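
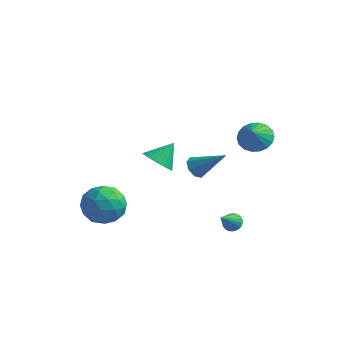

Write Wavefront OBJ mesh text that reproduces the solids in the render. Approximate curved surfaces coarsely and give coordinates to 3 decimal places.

v 2.826 -0.537 -2.119
v 3.132 -0.268 -1.78
v 2.634 -1.503 -1.181
v 2.932 -0.186 -1.737
v 2.714 -0.165 -1.759
v 2.515 -0.208 -1.844
v 2.37 -0.308 -1.976
v 2.303 -0.448 -2.133
v 2.328 -0.603 -2.288
v 2.438 -0.747 -2.414
v 2.615 -0.854 -2.488
v 2.829 -0.907 -2.499
v 3.042 -0.896 -2.444
v 3.218 -0.823 -2.333
v 3.326 -0.7 -2.185
v 3.347 -0.55 -2.026
v 3.279 -0.397 -1.883
v -4.259 -0.57 -2.169
v -3.06 -0.485 -2.041
v -4.08 -2.475 -2.579
v -2.881 -2.39 -2.451
v -3.601 -2.281 -1.486
v -3.712 -1.104 -1.233
v -3.428 -1.856 -3.387
v -3.539 -0.679 -3.134
v -2.546 -1.28 -2.794
v -2.653 -1.542 -1.619
v -4.487 -1.418 -3.001
v -4.594 -1.68 -1.826
v -3.675 -0.36 -2.069
v -3.465 -2.6 -2.551
v -3.888 -2.536 -1.983
v -3.183 -2.486 -1.908
v -4.058 -0.724 -1.594
v -3.353 -0.674 -1.519
v -3.671 -1.73 -1.192
v -3.787 -2.286 -3.101
v -3.082 -2.236 -3.026
v -3.957 -0.474 -2.712
v -3.252 -0.424 -2.637
v -3.469 -1.23 -3.428
v -2.668 -0.777 -2.437
v -2.563 -1.897 -2.677
v -2.885 -1.583 -3.228
v -2.95 -0.891 -3.079
v -2.731 -0.932 -1.746
v -2.626 -2.051 -1.986
v -3.049 -1.988 -1.419
v -3.114 -1.296 -1.27
v -2.429 -1.399 -2.188
v -4.514 -0.909 -2.634
v -4.409 -2.028 -2.874
v -4.026 -1.664 -3.35
v -4.091 -0.972 -3.201
v -4.577 -1.063 -1.943
v -4.472 -2.183 -2.183
v -4.19 -2.069 -1.541
v -4.255 -1.377 -1.392
v -4.711 -1.561 -2.432
v -0.984 3.426 -1.928
v -0.615 3.709 -2.423
v 0.584 3.614 -0.652
v -0.882 4.061 -2.148
v -1.208 4.04 -1.743
v -1.404 3.66 -1.447
v -1.353 3.142 -1.432
v -1.086 2.79 -1.708
v -0.76 2.811 -2.112
v -0.565 3.191 -2.409
v 2.107 3.662 1.113
v 2.615 3.073 0.605
v 2.173 3.018 1.927
v 2.902 3.318 0.775
v 3.031 3.631 1.013
v 2.977 3.95 1.271
v 2.751 4.213 1.498
v 2.397 4.366 1.648
v 1.986 4.38 1.692
v 1.598 4.252 1.622
v 1.312 4.007 1.451
v 1.183 3.694 1.213
v 1.237 3.375 0.956
v 1.463 3.112 0.729
v 1.817 2.959 0.579
v 2.228 2.945 0.534
v -0.101 -2.591 2.574
v 0.689 -2.676 2.272
v 0.341 -1.729 3.486
v 0.577 -2.424 2.088
v 0.361 -2.197 1.979
v 0.075 -2.03 1.96
v -0.238 -1.948 2.034
v -0.53 -1.964 2.191
v -0.756 -2.076 2.406
v -0.883 -2.266 2.646
v -0.891 -2.505 2.876
v -0.779 -2.757 3.059
v -0.563 -2.984 3.169
v -0.277 -3.151 3.188
v 0.036 -3.233 3.114
v 0.328 -3.217 2.957
v 0.554 -3.105 2.742
v 0.681 -2.915 2.502
f 2 1 4
f 2 4 3
f 4 1 5
f 4 5 3
f 5 1 6
f 5 6 3
f 6 1 7
f 6 7 3
f 7 1 8
f 7 8 3
f 8 1 9
f 8 9 3
f 9 1 10
f 9 10 3
f 10 1 11
f 10 11 3
f 11 1 12
f 11 12 3
f 12 1 13
f 12 13 3
f 13 1 14
f 13 14 3
f 14 1 15
f 14 15 3
f 15 1 16
f 15 16 3
f 16 1 17
f 16 17 3
f 17 1 2
f 17 2 3
f 18 55 34
f 55 29 58
f 34 58 23
f 55 58 34
f 18 34 30
f 34 23 35
f 30 35 19
f 34 35 30
f 18 30 39
f 30 19 40
f 39 40 25
f 30 40 39
f 18 39 51
f 39 25 54
f 51 54 28
f 39 54 51
f 18 51 55
f 51 28 59
f 55 59 29
f 51 59 55
f 19 35 46
f 35 23 49
f 46 49 27
f 35 49 46
f 23 58 36
f 58 29 57
f 36 57 22
f 58 57 36
f 29 59 56
f 59 28 52
f 56 52 20
f 59 52 56
f 28 54 53
f 54 25 41
f 53 41 24
f 54 41 53
f 25 40 45
f 40 19 42
f 45 42 26
f 40 42 45
f 21 47 33
f 47 27 48
f 33 48 22
f 47 48 33
f 21 33 31
f 33 22 32
f 31 32 20
f 33 32 31
f 21 31 38
f 31 20 37
f 38 37 24
f 31 37 38
f 21 38 43
f 38 24 44
f 43 44 26
f 38 44 43
f 21 43 47
f 43 26 50
f 47 50 27
f 43 50 47
f 22 48 36
f 48 27 49
f 36 49 23
f 48 49 36
f 20 32 56
f 32 22 57
f 56 57 29
f 32 57 56
f 24 37 53
f 37 20 52
f 53 52 28
f 37 52 53
f 26 44 45
f 44 24 41
f 45 41 25
f 44 41 45
f 27 50 46
f 50 26 42
f 46 42 19
f 50 42 46
f 61 60 63
f 61 63 62
f 63 60 64
f 63 64 62
f 64 60 65
f 64 65 62
f 65 60 66
f 65 66 62
f 66 60 67
f 66 67 62
f 67 60 68
f 67 68 62
f 68 60 69
f 68 69 62
f 69 60 61
f 69 61 62
f 71 70 73
f 71 73 72
f 73 70 74
f 73 74 72
f 74 70 75
f 74 75 72
f 75 70 76
f 75 76 72
f 76 70 77
f 76 77 72
f 77 70 78
f 77 78 72
f 78 70 79
f 78 79 72
f 79 70 80
f 79 80 72
f 80 70 81
f 80 81 72
f 81 70 82
f 81 82 72
f 82 70 83
f 82 83 72
f 83 70 84
f 83 84 72
f 84 70 85
f 84 85 72
f 85 70 71
f 85 71 72
f 87 86 89
f 87 89 88
f 89 86 90
f 89 90 88
f 90 86 91
f 90 91 88
f 91 86 92
f 91 92 88
f 92 86 93
f 92 93 88
f 93 86 94
f 93 94 88
f 94 86 95
f 94 95 88
f 95 86 96
f 95 96 88
f 96 86 97
f 96 97 88
f 97 86 98
f 97 98 88
f 98 86 99
f 98 99 88
f 99 86 100
f 99 100 88
f 100 86 101
f 100 101 88
f 101 86 102
f 101 102 88
f 102 86 103
f 102 103 88
f 103 86 87
f 103 87 88



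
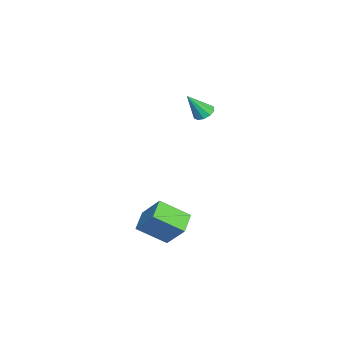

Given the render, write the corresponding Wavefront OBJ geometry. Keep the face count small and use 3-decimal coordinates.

v -1.769 2.906 -0.389
v -1.276 2.965 -0.504
v -1.431 2.234 0.709
v -1.364 3.21 -0.327
v -1.607 3.339 -0.174
v -1.912 3.302 -0.102
v -2.162 3.114 -0.14
v -2.262 2.847 -0.273
v -2.174 2.601 -0.45
v -1.931 2.472 -0.604
v -1.626 2.509 -0.675
v -1.376 2.697 -0.637
v 2.877 2.208 -4.508
v 3.016 0.99 -3.697
v 3.391 2.964 -3.462
v 3.53 1.747 -2.65
v 3.81 2.073 -4.87
v 3.949 0.856 -4.058
v 4.324 2.83 -3.823
v 4.463 1.612 -3.012
f 2 1 4
f 2 4 3
f 4 1 5
f 4 5 3
f 5 1 6
f 5 6 3
f 6 1 7
f 6 7 3
f 7 1 8
f 7 8 3
f 8 1 9
f 8 9 3
f 9 1 10
f 9 10 3
f 10 1 11
f 10 11 3
f 11 1 12
f 11 12 3
f 12 1 2
f 12 2 3
f 14 16 13
f 17 14 13
f 13 16 15
f 15 17 13
f 14 20 16
f 18 14 17
f 18 20 14
f 16 20 15
f 19 17 15
f 15 20 19
f 19 18 17
f 20 18 19



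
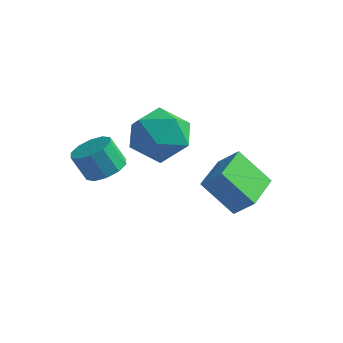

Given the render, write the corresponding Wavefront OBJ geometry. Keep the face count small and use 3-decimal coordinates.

v 0.298 -1.301 -2.78
v -0.799 -1.434 -1.665
v 0.133 0.25 -2.758
v -0.964 0.117 -1.643
v 0.984 -1.237 -2.097
v -0.113 -1.37 -0.982
v 0.819 0.314 -2.075
v -0.278 0.181 -0.96
v -3.385 0.679 -0.159
v -2.401 0.919 -0.74
v -3.619 -0.879 -1.2
v -2.635 -0.639 -1.781
v -2.587 -0.958 -0.66
v -2.443 0.005 -0.016
v -3.577 0.035 -1.924
v -3.433 0.998 -1.28
v -2.52 0.522 -1.831
v -1.909 -0.092 -1.049
v -4.111 0.132 -0.891
v -3.5 -0.482 -0.109
v -3.012 -3.388 -0.494
v -2.63 -2.85 -0.231
v -3.106 -2.955 0.676
v -3.488 -3.492 0.414
v -2.997 -2.684 -0.404
v -3.473 -2.788 0.503
v -3.369 -2.786 -0.612
v -3.846 -2.891 0.295
v -3.606 -3.118 -0.774
v -4.082 -3.223 0.133
v -3.615 -3.554 -0.83
v -4.091 -3.658 0.078
v -3.394 -3.925 -0.756
v -3.87 -4.03 0.151
v -3.027 -4.092 -0.583
v -3.503 -4.196 0.324
v -2.654 -3.989 -0.375
v -3.131 -4.094 0.532
v -2.418 -3.657 -0.213
v -2.894 -3.762 0.694
v -2.409 -3.222 -0.158
v -2.885 -3.326 0.75
f 2 4 1
f 5 2 1
f 1 4 3
f 3 5 1
f 2 8 4
f 6 2 5
f 6 8 2
f 4 8 3
f 7 5 3
f 3 8 7
f 7 6 5
f 8 6 7
f 9 20 14
f 9 14 10
f 9 10 16
f 9 16 19
f 9 19 20
f 10 14 18
f 14 20 13
f 20 19 11
f 19 16 15
f 16 10 17
f 12 18 13
f 12 13 11
f 12 11 15
f 12 15 17
f 12 17 18
f 13 18 14
f 11 13 20
f 15 11 19
f 17 15 16
f 18 17 10
f 22 21 25
f 22 25 23
f 23 25 26
f 23 26 24
f 25 21 27
f 25 27 26
f 26 27 28
f 26 28 24
f 27 21 29
f 27 29 28
f 28 29 30
f 28 30 24
f 29 21 31
f 29 31 30
f 30 31 32
f 30 32 24
f 31 21 33
f 31 33 32
f 32 33 34
f 32 34 24
f 33 21 35
f 33 35 34
f 34 35 36
f 34 36 24
f 35 21 37
f 35 37 36
f 36 37 38
f 36 38 24
f 37 21 39
f 37 39 38
f 38 39 40
f 38 40 24
f 39 21 41
f 39 41 40
f 40 41 42
f 40 42 24
f 41 21 22
f 41 22 42
f 42 22 23
f 42 23 24



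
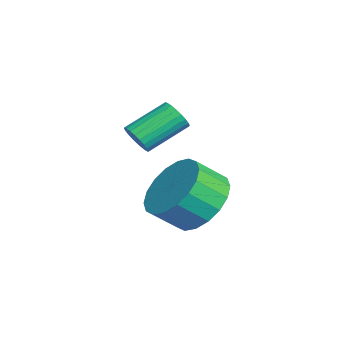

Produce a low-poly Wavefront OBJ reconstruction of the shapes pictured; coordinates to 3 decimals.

v 0.203 -1.296 -2.775
v 0.814 -1.781 -3.478
v 0.988 -2.589 -2.768
v 0.377 -2.104 -2.065
v 1.117 -1.511 -3.245
v 1.291 -2.32 -2.535
v 1.238 -1.199 -2.92
v 1.413 -2.007 -2.209
v 1.155 -0.906 -2.565
v 1.329 -1.714 -1.855
v 0.883 -0.69 -2.253
v 1.057 -1.498 -1.543
v 0.476 -0.594 -2.043
v 0.651 -1.402 -1.333
v 0.015 -0.637 -1.979
v 0.19 -1.445 -1.269
v -0.408 -0.811 -2.072
v -0.234 -1.619 -1.362
v -0.711 -1.08 -2.305
v -0.537 -1.889 -1.595
v -0.833 -1.393 -2.631
v -0.658 -2.201 -1.92
v -0.749 -1.686 -2.985
v -0.575 -2.494 -2.275
v -0.477 -1.902 -3.297
v -0.303 -2.71 -2.587
v -0.071 -1.998 -3.507
v 0.104 -2.806 -2.797
v 0.39 -1.955 -3.571
v 0.565 -2.763 -2.861
v -2.013 -2.923 -1.456
v -1.522 -2.728 -1.423
v -2.015 -1.602 -0.711
v -2.507 -1.797 -0.744
v -1.586 -2.644 -1.6
v -2.08 -1.519 -0.889
v -1.716 -2.603 -1.756
v -2.209 -1.477 -1.045
v -1.891 -2.61 -1.866
v -2.384 -1.484 -1.154
v -2.085 -2.665 -1.913
v -2.578 -1.539 -1.202
v -2.268 -2.759 -1.891
v -2.761 -1.634 -1.18
v -2.412 -2.878 -1.802
v -2.905 -1.753 -1.091
v -2.495 -3.004 -1.661
v -2.988 -1.878 -0.95
v -2.505 -3.118 -1.489
v -2.998 -1.992 -0.777
v -2.44 -3.201 -1.311
v -2.934 -2.076 -0.6
v -2.311 -3.243 -1.155
v -2.804 -2.117 -0.444
v -2.136 -3.236 -1.046
v -2.629 -2.11 -0.334
v -1.942 -3.181 -0.998
v -2.435 -2.055 -0.287
v -1.759 -3.086 -1.02
v -2.252 -1.961 -0.309
v -1.615 -2.967 -1.109
v -2.108 -1.842 -0.398
v -1.532 -2.842 -1.25
v -2.025 -1.716 -0.539
f 2 1 5
f 2 5 3
f 3 5 6
f 3 6 4
f 5 1 7
f 5 7 6
f 6 7 8
f 6 8 4
f 7 1 9
f 7 9 8
f 8 9 10
f 8 10 4
f 9 1 11
f 9 11 10
f 10 11 12
f 10 12 4
f 11 1 13
f 11 13 12
f 12 13 14
f 12 14 4
f 13 1 15
f 13 15 14
f 14 15 16
f 14 16 4
f 15 1 17
f 15 17 16
f 16 17 18
f 16 18 4
f 17 1 19
f 17 19 18
f 18 19 20
f 18 20 4
f 19 1 21
f 19 21 20
f 20 21 22
f 20 22 4
f 21 1 23
f 21 23 22
f 22 23 24
f 22 24 4
f 23 1 25
f 23 25 24
f 24 25 26
f 24 26 4
f 25 1 27
f 25 27 26
f 26 27 28
f 26 28 4
f 27 1 29
f 27 29 28
f 28 29 30
f 28 30 4
f 29 1 2
f 29 2 30
f 30 2 3
f 30 3 4
f 32 31 35
f 32 35 33
f 33 35 36
f 33 36 34
f 35 31 37
f 35 37 36
f 36 37 38
f 36 38 34
f 37 31 39
f 37 39 38
f 38 39 40
f 38 40 34
f 39 31 41
f 39 41 40
f 40 41 42
f 40 42 34
f 41 31 43
f 41 43 42
f 42 43 44
f 42 44 34
f 43 31 45
f 43 45 44
f 44 45 46
f 44 46 34
f 45 31 47
f 45 47 46
f 46 47 48
f 46 48 34
f 47 31 49
f 47 49 48
f 48 49 50
f 48 50 34
f 49 31 51
f 49 51 50
f 50 51 52
f 50 52 34
f 51 31 53
f 51 53 52
f 52 53 54
f 52 54 34
f 53 31 55
f 53 55 54
f 54 55 56
f 54 56 34
f 55 31 57
f 55 57 56
f 56 57 58
f 56 58 34
f 57 31 59
f 57 59 58
f 58 59 60
f 58 60 34
f 59 31 61
f 59 61 60
f 60 61 62
f 60 62 34
f 61 31 63
f 61 63 62
f 62 63 64
f 62 64 34
f 63 31 32
f 63 32 64
f 64 32 33
f 64 33 34



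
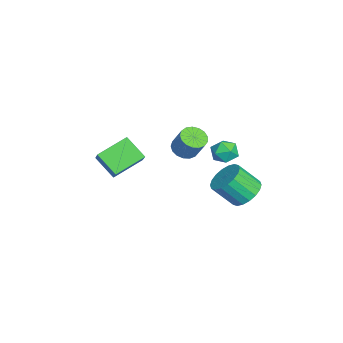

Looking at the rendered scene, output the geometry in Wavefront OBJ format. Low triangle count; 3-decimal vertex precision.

v -2.527 2.108 1.047
v -1.732 1.846 0.958
v -2.928 1.214 0.102
v -2.133 0.952 0.013
v -2.554 0.786 0.722
v -2.306 1.339 1.306
v -2.354 1.721 -0.246
v -2.106 2.274 0.338
v -1.626 1.607 0.159
v -1.749 1.029 0.757
v -2.911 2.031 0.303
v -3.034 1.453 0.901
v -3.651 -3.786 0.431
v -2.598 -3.606 1.426
v -2.875 -2.806 -0.568
v -1.822 -2.627 0.426
v -2.698 -5.293 -0.306
v -1.645 -5.114 0.688
v -1.922 -4.314 -1.306
v -0.869 -4.134 -0.311
v 2.353 2.604 0.675
v 3.102 2.124 0.24
v 3.095 1.017 1.45
v 2.347 1.496 1.885
v 3.309 2.41 0.503
v 3.302 1.303 1.713
v 3.326 2.735 0.8
v 3.32 1.628 2.01
v 3.151 3.034 1.073
v 3.145 1.927 2.283
v 2.818 3.247 1.266
v 2.812 2.14 2.476
v 2.393 3.333 1.343
v 2.386 2.226 2.553
v 1.96 3.275 1.287
v 1.953 2.168 2.497
v 1.605 3.083 1.11
v 1.598 1.976 2.32
v 1.398 2.797 0.847
v 1.391 1.69 2.057
v 1.38 2.472 0.55
v 1.374 1.365 1.76
v 1.555 2.173 0.277
v 1.549 1.066 1.487
v 1.888 1.96 0.084
v 1.882 0.853 1.294
v 2.314 1.874 0.007
v 2.307 0.767 1.217
v 2.747 1.932 0.063
v 2.74 0.825 1.273
v -1.567 -0.555 1.311
v -0.923 -0.954 1.171
v -0.35 -0.464 2.409
v -0.993 -0.065 2.549
v -0.86 -0.627 1.012
v -0.287 -0.137 2.251
v -0.959 -0.283 0.922
v -0.386 0.206 2.161
v -1.198 -0.002 0.922
v -0.624 0.487 2.16
v -1.52 0.153 1.01
v -0.947 0.642 2.249
v -1.854 0.145 1.167
v -1.28 0.635 2.406
v -2.121 -0.022 1.357
v -1.548 0.467 2.596
v -2.262 -0.312 1.536
v -1.688 0.177 2.775
v -2.243 -0.657 1.664
v -1.67 -0.168 2.903
v -2.069 -0.979 1.711
v -1.496 -0.49 2.95
v -1.78 -1.204 1.666
v -1.207 -0.714 2.905
v -1.443 -1.279 1.54
v -0.869 -0.79 2.778
v -1.133 -1.189 1.361
v -0.56 -0.7 2.6
f 1 12 6
f 1 6 2
f 1 2 8
f 1 8 11
f 1 11 12
f 2 6 10
f 6 12 5
f 12 11 3
f 11 8 7
f 8 2 9
f 4 10 5
f 4 5 3
f 4 3 7
f 4 7 9
f 4 9 10
f 5 10 6
f 3 5 12
f 7 3 11
f 9 7 8
f 10 9 2
f 14 16 13
f 17 14 13
f 13 16 15
f 15 17 13
f 14 20 16
f 18 14 17
f 18 20 14
f 16 20 15
f 19 17 15
f 15 20 19
f 19 18 17
f 20 18 19
f 22 21 25
f 22 25 23
f 23 25 26
f 23 26 24
f 25 21 27
f 25 27 26
f 26 27 28
f 26 28 24
f 27 21 29
f 27 29 28
f 28 29 30
f 28 30 24
f 29 21 31
f 29 31 30
f 30 31 32
f 30 32 24
f 31 21 33
f 31 33 32
f 32 33 34
f 32 34 24
f 33 21 35
f 33 35 34
f 34 35 36
f 34 36 24
f 35 21 37
f 35 37 36
f 36 37 38
f 36 38 24
f 37 21 39
f 37 39 38
f 38 39 40
f 38 40 24
f 39 21 41
f 39 41 40
f 40 41 42
f 40 42 24
f 41 21 43
f 41 43 42
f 42 43 44
f 42 44 24
f 43 21 45
f 43 45 44
f 44 45 46
f 44 46 24
f 45 21 47
f 45 47 46
f 46 47 48
f 46 48 24
f 47 21 49
f 47 49 48
f 48 49 50
f 48 50 24
f 49 21 22
f 49 22 50
f 50 22 23
f 50 23 24
f 52 51 55
f 52 55 53
f 53 55 56
f 53 56 54
f 55 51 57
f 55 57 56
f 56 57 58
f 56 58 54
f 57 51 59
f 57 59 58
f 58 59 60
f 58 60 54
f 59 51 61
f 59 61 60
f 60 61 62
f 60 62 54
f 61 51 63
f 61 63 62
f 62 63 64
f 62 64 54
f 63 51 65
f 63 65 64
f 64 65 66
f 64 66 54
f 65 51 67
f 65 67 66
f 66 67 68
f 66 68 54
f 67 51 69
f 67 69 68
f 68 69 70
f 68 70 54
f 69 51 71
f 69 71 70
f 70 71 72
f 70 72 54
f 71 51 73
f 71 73 72
f 72 73 74
f 72 74 54
f 73 51 75
f 73 75 74
f 74 75 76
f 74 76 54
f 75 51 77
f 75 77 76
f 76 77 78
f 76 78 54
f 77 51 52
f 77 52 78
f 78 52 53
f 78 53 54



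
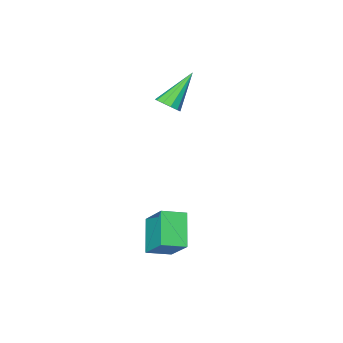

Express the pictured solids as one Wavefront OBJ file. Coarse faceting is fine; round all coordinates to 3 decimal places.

v 1.791 -0.491 -3.782
v 1.981 0.78 -2.579
v 0.798 -0.065 -4.075
v 0.988 1.206 -2.872
v 2.572 0.514 -4.968
v 2.762 1.785 -3.765
v 1.579 0.94 -5.261
v 1.769 2.211 -4.058
v -2.043 -3.98 0.12
v -1.604 -3.751 0.509
v -3.417 -4 1.68
v -1.79 -3.45 0.349
v -2.074 -3.351 0.1
v -2.345 -3.492 -0.14
v -2.501 -3.82 -0.282
v -2.482 -4.208 -0.27
v -2.295 -4.51 -0.109
v -2.012 -4.609 0.139
v -1.74 -4.467 0.38
v -1.584 -4.14 0.521
f 2 4 1
f 5 2 1
f 1 4 3
f 3 5 1
f 2 8 4
f 6 2 5
f 6 8 2
f 4 8 3
f 7 5 3
f 3 8 7
f 7 6 5
f 8 6 7
f 10 9 12
f 10 12 11
f 12 9 13
f 12 13 11
f 13 9 14
f 13 14 11
f 14 9 15
f 14 15 11
f 15 9 16
f 15 16 11
f 16 9 17
f 16 17 11
f 17 9 18
f 17 18 11
f 18 9 19
f 18 19 11
f 19 9 20
f 19 20 11
f 20 9 10
f 20 10 11



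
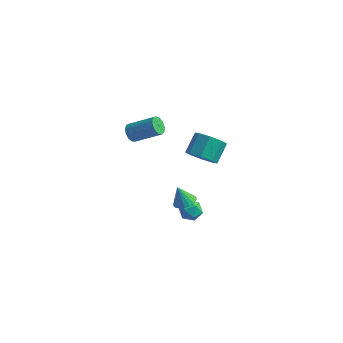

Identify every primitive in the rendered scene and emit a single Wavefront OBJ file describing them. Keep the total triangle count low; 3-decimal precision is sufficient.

v 0.308 -1.714 2.559
v 0.57 -1.607 2.099
v 1.873 -1.259 2.921
v 1.612 -1.366 3.381
v 0.443 -1.345 2.189
v 1.747 -0.997 3.011
v 0.274 -1.201 2.396
v 1.577 -0.852 3.218
v 0.115 -1.219 2.655
v 1.419 -0.871 3.477
v 0.018 -1.395 2.884
v 1.322 -1.046 3.706
v 0.013 -1.672 3.009
v 1.317 -1.323 3.831
v 0.102 -1.962 2.992
v 1.405 -1.614 3.814
v 0.256 -2.174 2.837
v 1.559 -1.826 3.659
v 0.427 -2.24 2.594
v 1.73 -1.891 3.416
v 0.56 -2.139 2.34
v 1.863 -1.79 3.162
v 0.613 -1.903 2.155
v 1.917 -1.554 2.977
v 3.436 -0.395 0.816
v 4.246 -0.28 0.625
v 4.294 0.69 1.413
v 3.484 0.575 1.604
v 3.853 0.053 0.24
v 3.901 1.022 1.028
v 3.216 0.123 0.192
v 3.264 1.092 0.98
v 2.708 -0.11 0.51
v 2.755 0.859 1.298
v 2.626 -0.51 1.007
v 2.674 0.46 1.795
v 3.019 -0.842 1.392
v 3.067 0.127 2.18
v 3.656 -0.912 1.44
v 3.704 0.057 2.228
v 4.165 -0.679 1.122
v 4.212 0.29 1.91
v 2.756 -0.783 -2.675
v 3.315 -0.673 -2.432
v 2.324 -0.777 -1.685
v 3.227 -0.435 -2.472
v 3.056 -0.256 -2.547
v 2.834 -0.169 -2.645
v 2.598 -0.188 -2.747
v 2.39 -0.31 -2.838
v 2.245 -0.514 -2.9
v 2.188 -0.764 -2.923
v 2.229 -1.018 -2.903
v 2.361 -1.231 -2.844
v 2.562 -1.367 -2.756
v 2.796 -1.402 -2.653
v 3.023 -1.33 -2.555
v 3.204 -1.163 -2.477
v 3.307 -0.931 -2.434
v 2.987 0.338 -3.629
v 3.406 -0.076 -3.932
v 2.174 -0.324 -3.848
v 2.593 -0.738 -4.151
v 2.621 -0.66 -3.494
v 3.124 -0.251 -3.358
v 2.456 -0.149 -4.422
v 2.959 0.26 -4.286
v 3.078 -0.377 -4.422
v 3.18 -0.693 -3.848
v 2.4 0.293 -3.932
v 2.502 -0.023 -3.358
f 2 1 5
f 2 5 3
f 3 5 6
f 3 6 4
f 5 1 7
f 5 7 6
f 6 7 8
f 6 8 4
f 7 1 9
f 7 9 8
f 8 9 10
f 8 10 4
f 9 1 11
f 9 11 10
f 10 11 12
f 10 12 4
f 11 1 13
f 11 13 12
f 12 13 14
f 12 14 4
f 13 1 15
f 13 15 14
f 14 15 16
f 14 16 4
f 15 1 17
f 15 17 16
f 16 17 18
f 16 18 4
f 17 1 19
f 17 19 18
f 18 19 20
f 18 20 4
f 19 1 21
f 19 21 20
f 20 21 22
f 20 22 4
f 21 1 23
f 21 23 22
f 22 23 24
f 22 24 4
f 23 1 2
f 23 2 24
f 24 2 3
f 24 3 4
f 26 25 29
f 26 29 27
f 27 29 30
f 27 30 28
f 29 25 31
f 29 31 30
f 30 31 32
f 30 32 28
f 31 25 33
f 31 33 32
f 32 33 34
f 32 34 28
f 33 25 35
f 33 35 34
f 34 35 36
f 34 36 28
f 35 25 37
f 35 37 36
f 36 37 38
f 36 38 28
f 37 25 39
f 37 39 38
f 38 39 40
f 38 40 28
f 39 25 41
f 39 41 40
f 40 41 42
f 40 42 28
f 41 25 26
f 41 26 42
f 42 26 27
f 42 27 28
f 44 43 46
f 44 46 45
f 46 43 47
f 46 47 45
f 47 43 48
f 47 48 45
f 48 43 49
f 48 49 45
f 49 43 50
f 49 50 45
f 50 43 51
f 50 51 45
f 51 43 52
f 51 52 45
f 52 43 53
f 52 53 45
f 53 43 54
f 53 54 45
f 54 43 55
f 54 55 45
f 55 43 56
f 55 56 45
f 56 43 57
f 56 57 45
f 57 43 58
f 57 58 45
f 58 43 59
f 58 59 45
f 59 43 44
f 59 44 45
f 60 71 65
f 60 65 61
f 60 61 67
f 60 67 70
f 60 70 71
f 61 65 69
f 65 71 64
f 71 70 62
f 70 67 66
f 67 61 68
f 63 69 64
f 63 64 62
f 63 62 66
f 63 66 68
f 63 68 69
f 64 69 65
f 62 64 71
f 66 62 70
f 68 66 67
f 69 68 61



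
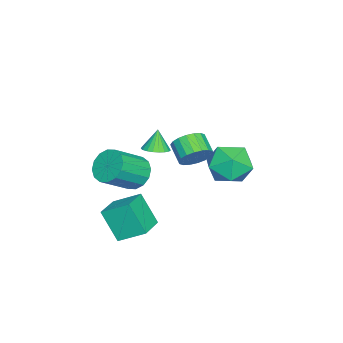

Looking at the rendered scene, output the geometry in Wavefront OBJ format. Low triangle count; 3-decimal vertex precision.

v 0.012 -3.707 -2.112
v -0.054 -2.417 -1.369
v 0.341 -2.821 -3.62
v 0.275 -1.532 -2.877
v 1.465 -3.788 -1.843
v 1.399 -2.499 -1.1
v 1.794 -2.903 -3.351
v 1.728 -1.613 -2.608
v 0.611 -1.502 2.176
v 1.193 -1.709 2.377
v 0.249 -1.518 3.204
v 1.221 -1.44 2.391
v 1.143 -1.183 2.368
v 0.974 -0.98 2.312
v 0.741 -0.867 2.232
v 0.486 -0.865 2.142
v 0.253 -0.972 2.059
v 0.081 -1.171 1.995
v 0.001 -1.427 1.963
v 0.027 -1.696 1.967
v 0.153 -1.931 2.008
v 0.359 -2.093 2.078
v 0.608 -2.152 2.164
v 0.857 -2.098 2.253
v 1.064 -1.942 2.328
v 0.819 -2.375 0.596
v 1.275 -1.6 0.735
v 2.437 -2.47 1.783
v 1.981 -3.245 1.644
v 0.954 -1.615 1.079
v 2.115 -2.486 2.126
v 0.596 -1.834 1.293
v 1.757 -2.704 2.341
v 0.298 -2.198 1.321
v 1.459 -3.068 2.369
v 0.14 -2.609 1.154
v 1.301 -3.48 2.202
v 0.164 -2.958 0.838
v 1.325 -3.828 1.886
v 0.363 -3.15 0.457
v 1.525 -4.02 1.505
v 0.685 -3.134 0.114
v 1.846 -4.005 1.161
v 1.043 -2.916 -0.101
v 2.204 -3.786 0.947
v 1.341 -2.552 -0.129
v 2.502 -3.422 0.919
v 1.499 -2.14 0.038
v 2.66 -3.011 1.086
v 1.475 -1.792 0.354
v 2.636 -2.662 1.402
v 1.261 0.506 2.44
v 1.73 0.556 3.086
v 1.049 -0.016 3.626
v 0.579 -0.066 2.98
v 1.519 0.84 3.119
v 0.838 0.269 3.659
v 1.256 1.058 3.019
v 0.575 0.487 3.559
v 0.994 1.167 2.803
v 0.313 0.596 3.343
v 0.785 1.144 2.516
v 0.104 0.573 3.056
v 0.67 0.996 2.214
v -0.011 0.425 2.754
v 0.672 0.75 1.956
v -0.009 0.179 2.496
v 0.791 0.456 1.794
v 0.11 -0.116 2.334
v 1.002 0.171 1.761
v 0.321 -0.4 2.301
v 1.265 -0.047 1.861
v 0.584 -0.618 2.401
v 1.527 -0.156 2.077
v 0.846 -0.727 2.617
v 1.736 -0.133 2.364
v 1.055 -0.704 2.904
v 1.851 0.015 2.666
v 1.17 -0.556 3.206
v 1.849 0.261 2.924
v 1.168 -0.31 3.464
v -4.176 1.231 -0.225
v -3.479 1.825 -1.078
v -3.941 -0.505 -1.242
v -3.244 0.089 -2.095
v -2.805 -0.079 -0.935
v -2.95 0.993 -0.307
v -4.47 0.327 -2.013
v -4.615 1.399 -1.385
v -3.661 1.266 -2.183
v -2.632 1.015 -1.517
v -4.788 0.305 -0.803
v -3.759 0.054 -0.137
f 2 4 1
f 5 2 1
f 1 4 3
f 3 5 1
f 2 8 4
f 6 2 5
f 6 8 2
f 4 8 3
f 7 5 3
f 3 8 7
f 7 6 5
f 8 6 7
f 10 9 12
f 10 12 11
f 12 9 13
f 12 13 11
f 13 9 14
f 13 14 11
f 14 9 15
f 14 15 11
f 15 9 16
f 15 16 11
f 16 9 17
f 16 17 11
f 17 9 18
f 17 18 11
f 18 9 19
f 18 19 11
f 19 9 20
f 19 20 11
f 20 9 21
f 20 21 11
f 21 9 22
f 21 22 11
f 22 9 23
f 22 23 11
f 23 9 24
f 23 24 11
f 24 9 25
f 24 25 11
f 25 9 10
f 25 10 11
f 27 26 30
f 27 30 28
f 28 30 31
f 28 31 29
f 30 26 32
f 30 32 31
f 31 32 33
f 31 33 29
f 32 26 34
f 32 34 33
f 33 34 35
f 33 35 29
f 34 26 36
f 34 36 35
f 35 36 37
f 35 37 29
f 36 26 38
f 36 38 37
f 37 38 39
f 37 39 29
f 38 26 40
f 38 40 39
f 39 40 41
f 39 41 29
f 40 26 42
f 40 42 41
f 41 42 43
f 41 43 29
f 42 26 44
f 42 44 43
f 43 44 45
f 43 45 29
f 44 26 46
f 44 46 45
f 45 46 47
f 45 47 29
f 46 26 48
f 46 48 47
f 47 48 49
f 47 49 29
f 48 26 50
f 48 50 49
f 49 50 51
f 49 51 29
f 50 26 27
f 50 27 51
f 51 27 28
f 51 28 29
f 53 52 56
f 53 56 54
f 54 56 57
f 54 57 55
f 56 52 58
f 56 58 57
f 57 58 59
f 57 59 55
f 58 52 60
f 58 60 59
f 59 60 61
f 59 61 55
f 60 52 62
f 60 62 61
f 61 62 63
f 61 63 55
f 62 52 64
f 62 64 63
f 63 64 65
f 63 65 55
f 64 52 66
f 64 66 65
f 65 66 67
f 65 67 55
f 66 52 68
f 66 68 67
f 67 68 69
f 67 69 55
f 68 52 70
f 68 70 69
f 69 70 71
f 69 71 55
f 70 52 72
f 70 72 71
f 71 72 73
f 71 73 55
f 72 52 74
f 72 74 73
f 73 74 75
f 73 75 55
f 74 52 76
f 74 76 75
f 75 76 77
f 75 77 55
f 76 52 78
f 76 78 77
f 77 78 79
f 77 79 55
f 78 52 80
f 78 80 79
f 79 80 81
f 79 81 55
f 80 52 53
f 80 53 81
f 81 53 54
f 81 54 55
f 82 93 87
f 82 87 83
f 82 83 89
f 82 89 92
f 82 92 93
f 83 87 91
f 87 93 86
f 93 92 84
f 92 89 88
f 89 83 90
f 85 91 86
f 85 86 84
f 85 84 88
f 85 88 90
f 85 90 91
f 86 91 87
f 84 86 93
f 88 84 92
f 90 88 89
f 91 90 83



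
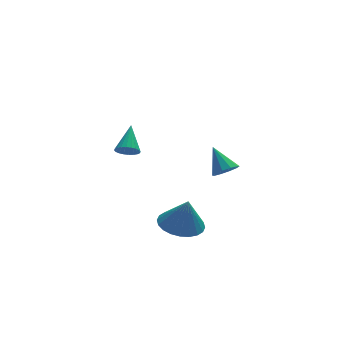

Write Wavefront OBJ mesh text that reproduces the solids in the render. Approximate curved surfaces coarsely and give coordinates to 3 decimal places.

v 2.002 -2.882 -0.708
v 2.971 -2.422 -0.829
v 2.278 -3.058 0.828
v 2.731 -2.086 -0.747
v 2.379 -1.871 -0.659
v 1.97 -1.81 -0.579
v 1.566 -1.912 -0.518
v 1.228 -2.162 -0.486
v 1.008 -2.521 -0.487
v 0.939 -2.936 -0.522
v 1.032 -3.342 -0.586
v 1.273 -3.678 -0.668
v 1.625 -3.893 -0.756
v 2.034 -3.954 -0.837
v 2.438 -3.851 -0.898
v 2.776 -3.602 -0.93
v 2.996 -3.242 -0.928
v 3.064 -2.828 -0.893
v 1.142 2.42 0.865
v 1.694 2.162 0.869
v 1.678 3.58 1.795
v 1.711 2.305 0.68
v 1.642 2.466 0.519
v 1.496 2.62 0.411
v 1.296 2.744 0.372
v 1.073 2.818 0.408
v 0.86 2.832 0.514
v 0.69 2.783 0.673
v 0.589 2.679 0.862
v 0.572 2.535 1.051
v 0.641 2.374 1.212
v 0.787 2.22 1.32
v 0.987 2.097 1.359
v 1.21 2.022 1.323
v 1.423 2.008 1.217
v 1.593 2.057 1.058
v 4.104 -2.759 2.233
v 4.689 -2.496 2.125
v 3.836 -1.761 3.207
v 4.427 -2.322 1.875
v 4.042 -2.315 1.762
v 3.68 -2.477 1.828
v 3.481 -2.747 2.049
v 3.519 -3.021 2.34
v 3.781 -3.195 2.59
v 4.167 -3.202 2.704
v 4.528 -3.04 2.637
v 4.728 -2.77 2.416
f 2 1 4
f 2 4 3
f 4 1 5
f 4 5 3
f 5 1 6
f 5 6 3
f 6 1 7
f 6 7 3
f 7 1 8
f 7 8 3
f 8 1 9
f 8 9 3
f 9 1 10
f 9 10 3
f 10 1 11
f 10 11 3
f 11 1 12
f 11 12 3
f 12 1 13
f 12 13 3
f 13 1 14
f 13 14 3
f 14 1 15
f 14 15 3
f 15 1 16
f 15 16 3
f 16 1 17
f 16 17 3
f 17 1 18
f 17 18 3
f 18 1 2
f 18 2 3
f 20 19 22
f 20 22 21
f 22 19 23
f 22 23 21
f 23 19 24
f 23 24 21
f 24 19 25
f 24 25 21
f 25 19 26
f 25 26 21
f 26 19 27
f 26 27 21
f 27 19 28
f 27 28 21
f 28 19 29
f 28 29 21
f 29 19 30
f 29 30 21
f 30 19 31
f 30 31 21
f 31 19 32
f 31 32 21
f 32 19 33
f 32 33 21
f 33 19 34
f 33 34 21
f 34 19 35
f 34 35 21
f 35 19 36
f 35 36 21
f 36 19 20
f 36 20 21
f 38 37 40
f 38 40 39
f 40 37 41
f 40 41 39
f 41 37 42
f 41 42 39
f 42 37 43
f 42 43 39
f 43 37 44
f 43 44 39
f 44 37 45
f 44 45 39
f 45 37 46
f 45 46 39
f 46 37 47
f 46 47 39
f 47 37 48
f 47 48 39
f 48 37 38
f 48 38 39



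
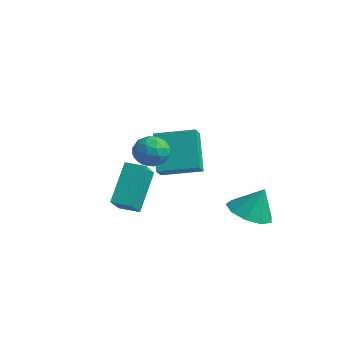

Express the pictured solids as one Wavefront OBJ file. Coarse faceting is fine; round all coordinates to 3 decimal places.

v 1.459 -1.617 0.881
v 1.781 -1.145 1.44
v 2.359 -2.515 1.12
v 2.681 -2.043 1.679
v 1.963 -2.374 1.8
v 1.407 -1.819 1.652
v 2.733 -1.841 0.908
v 2.177 -1.286 0.76
v 2.568 -1.284 1.457
v 2.093 -1.613 2.008
v 2.047 -2.047 0.552
v 1.572 -2.376 1.103
v 1.541 -1.302 1.139
v 2.599 -2.358 1.421
v 2.177 -2.552 1.492
v 2.366 -2.275 1.82
v 1.322 -1.698 1.264
v 1.511 -1.421 1.593
v 1.618 -2.143 1.804
v 2.629 -2.239 0.967
v 2.818 -1.962 1.296
v 1.774 -1.385 0.74
v 1.963 -1.108 1.068
v 2.522 -1.517 0.756
v 2.193 -1.107 1.478
v 2.722 -1.634 1.618
v 2.752 -1.515 1.165
v 2.425 -1.189 1.078
v 1.914 -1.3 1.802
v 2.442 -1.828 1.943
v 2.021 -2.022 2.014
v 1.694 -1.696 1.927
v 2.376 -1.382 1.812
v 1.698 -1.832 0.617
v 2.226 -2.36 0.758
v 2.446 -1.964 0.633
v 2.119 -1.638 0.546
v 1.418 -2.026 0.942
v 1.947 -2.553 1.082
v 1.715 -2.471 1.482
v 1.388 -2.145 1.395
v 1.764 -2.278 0.748
v -0.35 -2.178 -2.306
v -0.986 -1.052 -0.588
v -1.128 -1.276 -3.185
v -1.764 -0.15 -1.467
v 0.384 -1.63 -2.393
v -0.252 -0.504 -0.675
v -0.394 -0.728 -3.272
v -1.03 0.398 -1.554
v 1.617 3.306 -3.592
v 2.345 2.537 -3.544
v 2.023 3.774 -2.248
v 2.633 3.133 -3.839
v 2.446 3.81 -4.018
v 1.871 4.252 -3.998
v 1.177 4.25 -3.788
v 0.689 3.807 -3.486
v 0.635 3.13 -3.234
v 1.04 2.534 -3.149
v 1.716 2.3 -3.272
v -3.02 1.942 -0.57
v -2.569 1.406 -0.071
v -1.812 3.263 -0.241
v -1.361 2.727 0.258
v -1.899 1.333 -2.238
v -1.448 0.797 -1.739
v -0.691 2.654 -1.909
v -0.24 2.118 -1.41
f 1 38 17
f 38 12 41
f 17 41 6
f 38 41 17
f 1 17 13
f 17 6 18
f 13 18 2
f 17 18 13
f 1 13 22
f 13 2 23
f 22 23 8
f 13 23 22
f 1 22 34
f 22 8 37
f 34 37 11
f 22 37 34
f 1 34 38
f 34 11 42
f 38 42 12
f 34 42 38
f 2 18 29
f 18 6 32
f 29 32 10
f 18 32 29
f 6 41 19
f 41 12 40
f 19 40 5
f 41 40 19
f 12 42 39
f 42 11 35
f 39 35 3
f 42 35 39
f 11 37 36
f 37 8 24
f 36 24 7
f 37 24 36
f 8 23 28
f 23 2 25
f 28 25 9
f 23 25 28
f 4 30 16
f 30 10 31
f 16 31 5
f 30 31 16
f 4 16 14
f 16 5 15
f 14 15 3
f 16 15 14
f 4 14 21
f 14 3 20
f 21 20 7
f 14 20 21
f 4 21 26
f 21 7 27
f 26 27 9
f 21 27 26
f 4 26 30
f 26 9 33
f 30 33 10
f 26 33 30
f 5 31 19
f 31 10 32
f 19 32 6
f 31 32 19
f 3 15 39
f 15 5 40
f 39 40 12
f 15 40 39
f 7 20 36
f 20 3 35
f 36 35 11
f 20 35 36
f 9 27 28
f 27 7 24
f 28 24 8
f 27 24 28
f 10 33 29
f 33 9 25
f 29 25 2
f 33 25 29
f 44 46 43
f 47 44 43
f 43 46 45
f 45 47 43
f 44 50 46
f 48 44 47
f 48 50 44
f 46 50 45
f 49 47 45
f 45 50 49
f 49 48 47
f 50 48 49
f 52 51 54
f 52 54 53
f 54 51 55
f 54 55 53
f 55 51 56
f 55 56 53
f 56 51 57
f 56 57 53
f 57 51 58
f 57 58 53
f 58 51 59
f 58 59 53
f 59 51 60
f 59 60 53
f 60 51 61
f 60 61 53
f 61 51 52
f 61 52 53
f 63 65 62
f 66 63 62
f 62 65 64
f 64 66 62
f 63 69 65
f 67 63 66
f 67 69 63
f 65 69 64
f 68 66 64
f 64 69 68
f 68 67 66
f 69 67 68



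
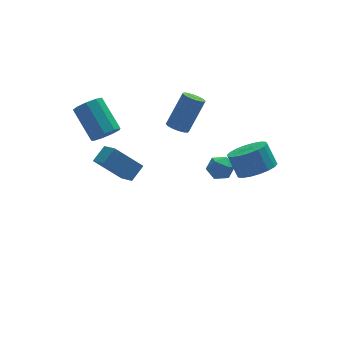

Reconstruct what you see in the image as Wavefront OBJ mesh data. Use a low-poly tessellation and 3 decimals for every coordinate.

v -3.201 2.547 1.496
v -2.928 2.168 2.056
v -3.306 3.594 3.205
v -3.579 3.973 2.644
v -2.567 2.437 1.841
v -2.945 3.864 2.989
v -2.503 2.758 1.463
v -2.881 4.184 2.612
v -2.765 2.98 1.101
v -3.144 4.406 2.25
v -3.232 2.999 0.924
v -3.61 4.426 2.072
v -3.684 2.807 1.014
v -4.062 4.233 2.162
v -3.91 2.493 1.33
v -4.288 3.919 2.478
v -3.804 2.204 1.723
v -4.182 3.63 2.872
v -3.416 2.076 2.01
v -3.794 3.502 3.159
v -0.059 1.937 1.563
v 0.294 2.255 1.267
v 1.233 2.66 2.82
v 0.879 2.343 3.117
v 0.082 2.434 1.348
v 1.021 2.84 2.902
v -0.168 2.481 1.487
v 0.77 2.887 3.041
v -0.389 2.382 1.646
v 0.55 2.788 3.2
v -0.522 2.164 1.784
v 0.417 2.569 3.337
v -0.53 1.885 1.862
v 0.408 2.29 3.415
v -0.413 1.62 1.86
v 0.526 2.025 3.413
v -0.201 1.44 1.778
v 0.738 1.846 3.332
v 0.05 1.393 1.639
v 0.988 1.799 3.193
v 0.27 1.492 1.48
v 1.209 1.898 3.034
v 0.403 1.711 1.343
v 1.342 2.116 2.896
v 0.412 1.99 1.265
v 1.35 2.395 2.818
v 2.094 -2.212 1.329
v 2.915 -2.478 1.699
v 2.668 -1.874 2.682
v 1.846 -1.608 2.311
v 3.013 -2.121 1.504
v 2.766 -1.517 2.486
v 2.928 -1.783 1.274
v 2.681 -1.178 2.256
v 2.677 -1.529 1.055
v 2.43 -0.924 2.037
v 2.312 -1.41 0.89
v 2.065 -0.805 1.872
v 1.903 -1.451 0.812
v 1.656 -0.846 1.795
v 1.531 -1.642 0.836
v 1.284 -1.037 1.819
v 1.272 -1.946 0.958
v 1.025 -1.342 1.941
v 1.174 -2.303 1.154
v 0.927 -1.699 2.136
v 1.259 -2.642 1.384
v 1.012 -2.037 2.366
v 1.51 -2.896 1.603
v 1.263 -2.291 2.585
v 1.875 -3.015 1.768
v 1.628 -2.41 2.75
v 2.284 -2.974 1.845
v 2.037 -2.369 2.828
v 2.656 -2.783 1.821
v 2.409 -2.178 2.804
v 2.225 3.551 -3.301
v 2.875 3.586 -2.98
v 2.065 2.474 -2.86
v 2.715 2.509 -2.539
v 2.172 2.93 -2.306
v 2.27 3.595 -2.578
v 2.67 2.465 -3.262
v 2.768 3.13 -3.534
v 3.149 2.915 -2.955
v 2.841 3.202 -2.365
v 2.099 2.858 -3.475
v 1.791 3.145 -2.885
v -3.227 2.992 -0.88
v -2.529 3.426 -0.366
v -3.429 3.93 -1.398
v -2.731 4.364 -0.883
v -2.029 2.556 -2.137
v -1.331 2.99 -1.622
v -2.231 3.494 -2.654
v -1.533 3.928 -2.14
f 2 1 5
f 2 5 3
f 3 5 6
f 3 6 4
f 5 1 7
f 5 7 6
f 6 7 8
f 6 8 4
f 7 1 9
f 7 9 8
f 8 9 10
f 8 10 4
f 9 1 11
f 9 11 10
f 10 11 12
f 10 12 4
f 11 1 13
f 11 13 12
f 12 13 14
f 12 14 4
f 13 1 15
f 13 15 14
f 14 15 16
f 14 16 4
f 15 1 17
f 15 17 16
f 16 17 18
f 16 18 4
f 17 1 19
f 17 19 18
f 18 19 20
f 18 20 4
f 19 1 2
f 19 2 20
f 20 2 3
f 20 3 4
f 22 21 25
f 22 25 23
f 23 25 26
f 23 26 24
f 25 21 27
f 25 27 26
f 26 27 28
f 26 28 24
f 27 21 29
f 27 29 28
f 28 29 30
f 28 30 24
f 29 21 31
f 29 31 30
f 30 31 32
f 30 32 24
f 31 21 33
f 31 33 32
f 32 33 34
f 32 34 24
f 33 21 35
f 33 35 34
f 34 35 36
f 34 36 24
f 35 21 37
f 35 37 36
f 36 37 38
f 36 38 24
f 37 21 39
f 37 39 38
f 38 39 40
f 38 40 24
f 39 21 41
f 39 41 40
f 40 41 42
f 40 42 24
f 41 21 43
f 41 43 42
f 42 43 44
f 42 44 24
f 43 21 45
f 43 45 44
f 44 45 46
f 44 46 24
f 45 21 22
f 45 22 46
f 46 22 23
f 46 23 24
f 48 47 51
f 48 51 49
f 49 51 52
f 49 52 50
f 51 47 53
f 51 53 52
f 52 53 54
f 52 54 50
f 53 47 55
f 53 55 54
f 54 55 56
f 54 56 50
f 55 47 57
f 55 57 56
f 56 57 58
f 56 58 50
f 57 47 59
f 57 59 58
f 58 59 60
f 58 60 50
f 59 47 61
f 59 61 60
f 60 61 62
f 60 62 50
f 61 47 63
f 61 63 62
f 62 63 64
f 62 64 50
f 63 47 65
f 63 65 64
f 64 65 66
f 64 66 50
f 65 47 67
f 65 67 66
f 66 67 68
f 66 68 50
f 67 47 69
f 67 69 68
f 68 69 70
f 68 70 50
f 69 47 71
f 69 71 70
f 70 71 72
f 70 72 50
f 71 47 73
f 71 73 72
f 72 73 74
f 72 74 50
f 73 47 75
f 73 75 74
f 74 75 76
f 74 76 50
f 75 47 48
f 75 48 76
f 76 48 49
f 76 49 50
f 77 88 82
f 77 82 78
f 77 78 84
f 77 84 87
f 77 87 88
f 78 82 86
f 82 88 81
f 88 87 79
f 87 84 83
f 84 78 85
f 80 86 81
f 80 81 79
f 80 79 83
f 80 83 85
f 80 85 86
f 81 86 82
f 79 81 88
f 83 79 87
f 85 83 84
f 86 85 78
f 90 92 89
f 93 90 89
f 89 92 91
f 91 93 89
f 90 96 92
f 94 90 93
f 94 96 90
f 92 96 91
f 95 93 91
f 91 96 95
f 95 94 93
f 96 94 95



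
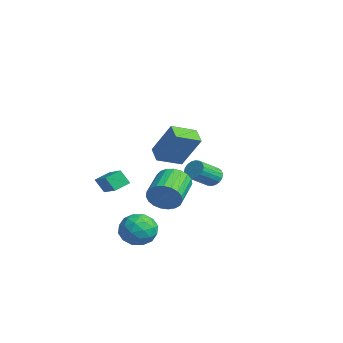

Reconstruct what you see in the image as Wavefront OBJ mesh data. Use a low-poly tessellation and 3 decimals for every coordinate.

v -3.654 3.749 -3.302
v -3.332 3.532 -3.798
v -2.865 2.294 -2.955
v -3.186 2.511 -2.458
v -3.144 3.693 -3.667
v -2.676 2.454 -2.824
v -3.056 3.865 -3.464
v -2.588 2.626 -2.62
v -3.087 4.014 -3.228
v -2.619 2.775 -2.385
v -3.229 4.11 -3.007
v -2.762 2.871 -2.164
v -3.456 4.135 -2.844
v -2.989 2.896 -2.001
v -3.723 4.084 -2.772
v -3.255 2.845 -1.929
v -3.975 3.966 -2.805
v -3.508 2.728 -1.962
v -4.164 3.806 -2.936
v -3.696 2.567 -2.093
v -4.252 3.634 -3.14
v -3.784 2.395 -2.296
v -4.221 3.485 -3.375
v -3.753 2.246 -2.532
v -4.078 3.389 -3.596
v -3.611 2.15 -2.753
v -3.851 3.364 -3.759
v -3.384 2.125 -2.916
v -3.585 3.415 -3.831
v -3.117 2.176 -2.988
v 2.89 -0.487 0.296
v 2.97 -1.77 0.742
v 2.043 -0.401 0.695
v 2.123 -1.684 1.141
v 3.737 0.144 1.959
v 3.817 -1.139 2.405
v 2.89 0.23 2.358
v 2.97 -1.053 2.804
v 3.138 -1.459 -1.618
v 3.573 -1.268 -0.877
v 2.257 -0.271 -0.361
v 1.822 -0.461 -1.102
v 3.686 -1.003 -1.102
v 2.37 -0.006 -0.586
v 3.704 -0.816 -1.416
v 2.388 0.181 -0.9
v 3.625 -0.74 -1.765
v 2.309 0.257 -1.249
v 3.461 -0.789 -2.089
v 2.145 0.208 -1.572
v 3.241 -0.953 -2.331
v 1.925 0.044 -1.814
v 3.004 -1.205 -2.45
v 1.688 -0.208 -1.933
v 2.789 -1.5 -2.425
v 1.474 -0.503 -1.909
v 2.635 -1.789 -2.261
v 1.32 -0.792 -1.744
v 2.568 -2.02 -1.985
v 1.252 -1.023 -1.469
v 2.6 -2.154 -1.647
v 1.284 -1.157 -1.13
v 2.724 -2.168 -1.303
v 1.408 -1.171 -0.786
v 2.92 -2.059 -1.013
v 1.604 -1.062 -0.497
v 3.154 -1.847 -0.829
v 1.838 -0.85 -0.312
v 3.385 -1.567 -0.781
v 2.069 -0.57 -0.264
v 1.225 -2.122 -3.733
v 1.801 -1.604 -4.38
v 2.459 -3.156 -3.46
v 3.035 -2.638 -4.107
v 2.773 -2.226 -3.224
v 2.01 -1.587 -3.393
v 2.25 -3.173 -4.447
v 1.487 -2.534 -4.616
v 2.435 -2.254 -4.822
v 2.758 -1.669 -4.066
v 1.502 -3.091 -3.774
v 1.825 -2.506 -3.018
v 1.405 -1.772 -4.081
v 2.855 -2.988 -3.759
v 2.701 -2.745 -3.24
v 3.04 -2.441 -3.621
v 1.527 -1.762 -3.5
v 1.866 -1.458 -3.881
v 2.437 -1.823 -3.201
v 2.394 -3.302 -3.959
v 2.733 -2.998 -4.34
v 1.22 -2.319 -4.219
v 1.559 -2.015 -4.6
v 1.823 -2.937 -4.639
v 2.116 -1.85 -4.721
v 2.841 -2.458 -4.56
v 2.38 -2.773 -4.76
v 1.931 -2.397 -4.859
v 2.306 -1.506 -4.276
v 3.031 -2.114 -4.115
v 2.877 -1.871 -3.596
v 2.429 -1.496 -3.696
v 2.678 -1.888 -4.536
v 1.229 -2.646 -3.725
v 1.954 -3.254 -3.564
v 1.831 -3.264 -4.144
v 1.383 -2.889 -4.244
v 1.419 -2.302 -3.28
v 2.144 -2.91 -3.119
v 2.329 -2.363 -2.981
v 1.88 -1.987 -3.08
v 1.582 -2.872 -3.304
v -2.348 -3.003 -2.165
v -0.855 -2.952 -1.538
v -2.515 -2.183 -1.833
v -1.022 -2.132 -1.206
v -2.038 -2.628 -2.934
v -0.545 -2.577 -2.307
v -2.205 -1.808 -2.602
v -0.712 -1.757 -1.975
f 2 1 5
f 2 5 3
f 3 5 6
f 3 6 4
f 5 1 7
f 5 7 6
f 6 7 8
f 6 8 4
f 7 1 9
f 7 9 8
f 8 9 10
f 8 10 4
f 9 1 11
f 9 11 10
f 10 11 12
f 10 12 4
f 11 1 13
f 11 13 12
f 12 13 14
f 12 14 4
f 13 1 15
f 13 15 14
f 14 15 16
f 14 16 4
f 15 1 17
f 15 17 16
f 16 17 18
f 16 18 4
f 17 1 19
f 17 19 18
f 18 19 20
f 18 20 4
f 19 1 21
f 19 21 20
f 20 21 22
f 20 22 4
f 21 1 23
f 21 23 22
f 22 23 24
f 22 24 4
f 23 1 25
f 23 25 24
f 24 25 26
f 24 26 4
f 25 1 27
f 25 27 26
f 26 27 28
f 26 28 4
f 27 1 29
f 27 29 28
f 28 29 30
f 28 30 4
f 29 1 2
f 29 2 30
f 30 2 3
f 30 3 4
f 32 34 31
f 35 32 31
f 31 34 33
f 33 35 31
f 32 38 34
f 36 32 35
f 36 38 32
f 34 38 33
f 37 35 33
f 33 38 37
f 37 36 35
f 38 36 37
f 40 39 43
f 40 43 41
f 41 43 44
f 41 44 42
f 43 39 45
f 43 45 44
f 44 45 46
f 44 46 42
f 45 39 47
f 45 47 46
f 46 47 48
f 46 48 42
f 47 39 49
f 47 49 48
f 48 49 50
f 48 50 42
f 49 39 51
f 49 51 50
f 50 51 52
f 50 52 42
f 51 39 53
f 51 53 52
f 52 53 54
f 52 54 42
f 53 39 55
f 53 55 54
f 54 55 56
f 54 56 42
f 55 39 57
f 55 57 56
f 56 57 58
f 56 58 42
f 57 39 59
f 57 59 58
f 58 59 60
f 58 60 42
f 59 39 61
f 59 61 60
f 60 61 62
f 60 62 42
f 61 39 63
f 61 63 62
f 62 63 64
f 62 64 42
f 63 39 65
f 63 65 64
f 64 65 66
f 64 66 42
f 65 39 67
f 65 67 66
f 66 67 68
f 66 68 42
f 67 39 69
f 67 69 68
f 68 69 70
f 68 70 42
f 69 39 40
f 69 40 70
f 70 40 41
f 70 41 42
f 71 108 87
f 108 82 111
f 87 111 76
f 108 111 87
f 71 87 83
f 87 76 88
f 83 88 72
f 87 88 83
f 71 83 92
f 83 72 93
f 92 93 78
f 83 93 92
f 71 92 104
f 92 78 107
f 104 107 81
f 92 107 104
f 71 104 108
f 104 81 112
f 108 112 82
f 104 112 108
f 72 88 99
f 88 76 102
f 99 102 80
f 88 102 99
f 76 111 89
f 111 82 110
f 89 110 75
f 111 110 89
f 82 112 109
f 112 81 105
f 109 105 73
f 112 105 109
f 81 107 106
f 107 78 94
f 106 94 77
f 107 94 106
f 78 93 98
f 93 72 95
f 98 95 79
f 93 95 98
f 74 100 86
f 100 80 101
f 86 101 75
f 100 101 86
f 74 86 84
f 86 75 85
f 84 85 73
f 86 85 84
f 74 84 91
f 84 73 90
f 91 90 77
f 84 90 91
f 74 91 96
f 91 77 97
f 96 97 79
f 91 97 96
f 74 96 100
f 96 79 103
f 100 103 80
f 96 103 100
f 75 101 89
f 101 80 102
f 89 102 76
f 101 102 89
f 73 85 109
f 85 75 110
f 109 110 82
f 85 110 109
f 77 90 106
f 90 73 105
f 106 105 81
f 90 105 106
f 79 97 98
f 97 77 94
f 98 94 78
f 97 94 98
f 80 103 99
f 103 79 95
f 99 95 72
f 103 95 99
f 114 116 113
f 117 114 113
f 113 116 115
f 115 117 113
f 114 120 116
f 118 114 117
f 118 120 114
f 116 120 115
f 119 117 115
f 115 120 119
f 119 118 117
f 120 118 119



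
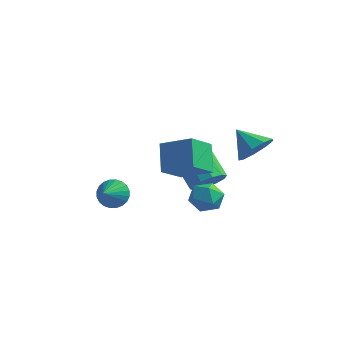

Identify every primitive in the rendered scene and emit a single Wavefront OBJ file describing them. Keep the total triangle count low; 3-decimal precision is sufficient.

v 1.016 -0.037 0.465
v 1.694 0.603 0.855
v 0.482 1.176 2.024
v -0.196 0.537 1.635
v 1.392 0.898 0.396
v 0.179 1.472 1.566
v 0.946 0.837 -0.037
v -0.267 1.411 1.133
v 0.527 0.442 -0.277
v -0.686 1.015 0.893
v 0.295 -0.136 -0.235
v -0.918 0.437 0.935
v 0.338 -0.676 0.076
v -0.874 -0.103 1.245
v 0.641 -0.972 0.534
v -0.572 -0.398 1.704
v 1.087 -0.911 0.967
v -0.126 -0.337 2.137
v 1.506 -0.515 1.207
v 0.293 0.058 2.377
v 1.738 0.063 1.165
v 0.525 0.636 2.335
v 3.353 0.54 3.15
v 4.026 0.938 3.91
v 2.107 0.74 4.15
v 3.771 1.491 3.48
v 3.32 1.599 2.896
v 2.885 1.212 2.431
v 2.669 0.51 2.303
v 2.773 -0.178 2.571
v 3.149 -0.53 3.11
v 3.62 -0.382 3.668
v 3.967 0.198 3.984
v 1.592 -1.904 0.925
v 2.493 -1.627 0.706
v 2.107 -3.353 1.214
v 3.008 -3.076 0.995
v 2.582 -2.745 1.798
v 2.263 -1.849 1.619
v 2.337 -3.131 0.301
v 2.018 -2.235 0.122
v 2.953 -2.385 0.321
v 3.104 -2.147 1.246
v 1.496 -2.833 0.674
v 1.647 -2.595 1.599
v -3.312 -2.093 -0.616
v -3.038 -1.658 0.135
v -3.168 -3.207 -0.024
v -3.388 -1.675 0.189
v -3.727 -1.755 0.12
v -4.003 -1.887 -0.061
v -4.173 -2.05 -0.326
v -4.213 -2.22 -0.636
v -4.115 -2.37 -0.942
v -3.895 -2.478 -1.199
v -3.586 -2.527 -1.367
v -3.235 -2.511 -1.421
v -2.896 -2.43 -1.352
v -2.621 -2.299 -1.171
v -2.45 -2.136 -0.906
v -2.411 -1.966 -0.596
v -2.509 -1.816 -0.29
v -2.729 -1.708 -0.033
v 0.411 -1.822 3.448
v 0.163 -3.27 4.417
v 2.064 -1.628 4.159
v 1.817 -3.076 5.128
v 1.083 -2.804 2.152
v 0.836 -4.252 3.121
v 2.737 -2.61 2.863
v 2.489 -4.058 3.832
f 2 1 5
f 2 5 3
f 3 5 6
f 3 6 4
f 5 1 7
f 5 7 6
f 6 7 8
f 6 8 4
f 7 1 9
f 7 9 8
f 8 9 10
f 8 10 4
f 9 1 11
f 9 11 10
f 10 11 12
f 10 12 4
f 11 1 13
f 11 13 12
f 12 13 14
f 12 14 4
f 13 1 15
f 13 15 14
f 14 15 16
f 14 16 4
f 15 1 17
f 15 17 16
f 16 17 18
f 16 18 4
f 17 1 19
f 17 19 18
f 18 19 20
f 18 20 4
f 19 1 21
f 19 21 20
f 20 21 22
f 20 22 4
f 21 1 2
f 21 2 22
f 22 2 3
f 22 3 4
f 24 23 26
f 24 26 25
f 26 23 27
f 26 27 25
f 27 23 28
f 27 28 25
f 28 23 29
f 28 29 25
f 29 23 30
f 29 30 25
f 30 23 31
f 30 31 25
f 31 23 32
f 31 32 25
f 32 23 33
f 32 33 25
f 33 23 24
f 33 24 25
f 34 45 39
f 34 39 35
f 34 35 41
f 34 41 44
f 34 44 45
f 35 39 43
f 39 45 38
f 45 44 36
f 44 41 40
f 41 35 42
f 37 43 38
f 37 38 36
f 37 36 40
f 37 40 42
f 37 42 43
f 38 43 39
f 36 38 45
f 40 36 44
f 42 40 41
f 43 42 35
f 47 46 49
f 47 49 48
f 49 46 50
f 49 50 48
f 50 46 51
f 50 51 48
f 51 46 52
f 51 52 48
f 52 46 53
f 52 53 48
f 53 46 54
f 53 54 48
f 54 46 55
f 54 55 48
f 55 46 56
f 55 56 48
f 56 46 57
f 56 57 48
f 57 46 58
f 57 58 48
f 58 46 59
f 58 59 48
f 59 46 60
f 59 60 48
f 60 46 61
f 60 61 48
f 61 46 62
f 61 62 48
f 62 46 63
f 62 63 48
f 63 46 47
f 63 47 48
f 65 67 64
f 68 65 64
f 64 67 66
f 66 68 64
f 65 71 67
f 69 65 68
f 69 71 65
f 67 71 66
f 70 68 66
f 66 71 70
f 70 69 68
f 71 69 70



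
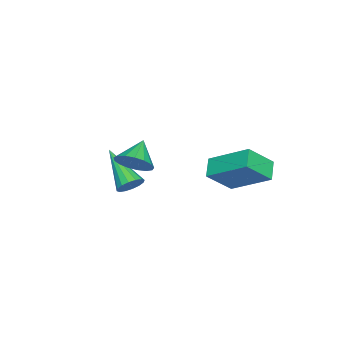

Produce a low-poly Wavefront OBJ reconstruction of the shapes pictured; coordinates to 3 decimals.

v 1.435 -0.391 -3.018
v 1.84 -0.316 -2.555
v 0.345 -1.749 -1.842
v 1.615 -0.093 -2.505
v 1.342 0.051 -2.593
v 1.093 0.076 -2.795
v 0.936 -0.025 -3.056
v 0.913 -0.223 -3.307
v 1.029 -0.467 -3.481
v 1.254 -0.69 -3.53
v 1.528 -0.834 -3.442
v 1.776 -0.858 -3.241
v 1.933 -0.758 -2.979
v 1.957 -0.56 -2.728
v 4.275 0.874 0.309
v 4.721 1.099 0.947
v 3.265 0.886 1.011
v 4.613 1.435 0.786
v 4.428 1.642 0.516
v 4.208 1.674 0.199
v 4.003 1.522 -0.094
v 3.861 1.222 -0.293
v 3.813 0.842 -0.355
v 3.872 0.47 -0.265
v 4.023 0.19 -0.043
v 4.231 0.067 0.26
v 4.45 0.129 0.574
v 4.629 0.361 0.827
v 4.726 0.711 0.962
v -1.765 2.899 -3.398
v -0.932 2.096 -2.307
v -1.511 4.69 -2.273
v -0.679 3.886 -1.182
v -0.921 3.094 -3.898
v -0.089 2.29 -2.807
v -0.668 4.884 -2.773
v 0.165 4.081 -1.682
f 2 1 4
f 2 4 3
f 4 1 5
f 4 5 3
f 5 1 6
f 5 6 3
f 6 1 7
f 6 7 3
f 7 1 8
f 7 8 3
f 8 1 9
f 8 9 3
f 9 1 10
f 9 10 3
f 10 1 11
f 10 11 3
f 11 1 12
f 11 12 3
f 12 1 13
f 12 13 3
f 13 1 14
f 13 14 3
f 14 1 2
f 14 2 3
f 16 15 18
f 16 18 17
f 18 15 19
f 18 19 17
f 19 15 20
f 19 20 17
f 20 15 21
f 20 21 17
f 21 15 22
f 21 22 17
f 22 15 23
f 22 23 17
f 23 15 24
f 23 24 17
f 24 15 25
f 24 25 17
f 25 15 26
f 25 26 17
f 26 15 27
f 26 27 17
f 27 15 28
f 27 28 17
f 28 15 29
f 28 29 17
f 29 15 16
f 29 16 17
f 31 33 30
f 34 31 30
f 30 33 32
f 32 34 30
f 31 37 33
f 35 31 34
f 35 37 31
f 33 37 32
f 36 34 32
f 32 37 36
f 36 35 34
f 37 35 36



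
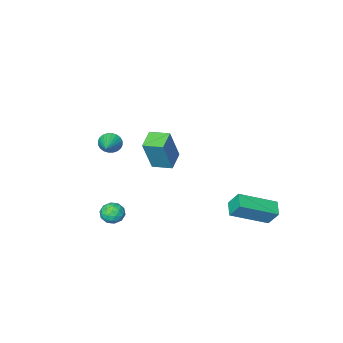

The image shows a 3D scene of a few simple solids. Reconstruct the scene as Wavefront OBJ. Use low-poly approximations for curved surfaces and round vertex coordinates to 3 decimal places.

v -3.092 1.478 -0.392
v -3.326 1.987 0.472
v -4.912 2.162 -1.287
v -5.146 2.671 -0.422
v -2.674 2.189 -0.698
v -2.908 2.698 0.167
v -4.494 2.873 -1.592
v -4.728 3.382 -0.728
v 0.017 -4.27 1.769
v 0.361 -4.327 1.255
v 0.883 -3.23 2.231
v 0.199 -4.162 1.186
v 0.009 -4.012 1.205
v -0.179 -3.902 1.31
v -0.337 -3.848 1.484
v -0.442 -3.859 1.702
v -0.476 -3.932 1.93
v -0.435 -4.056 2.134
v -0.326 -4.213 2.282
v -0.164 -4.379 2.351
v 0.026 -4.528 2.332
v 0.214 -4.638 2.228
v 0.372 -4.692 2.053
v 0.476 -4.681 1.835
v 0.511 -4.609 1.607
v 0.47 -4.484 1.403
v 1.149 -1.178 -0.922
v 1.635 -0.971 -1.321
v 1.485 -2.189 -1.039
v 1.971 -1.982 -1.438
v 1.987 -1.834 -0.792
v 1.779 -1.209 -0.72
v 1.341 -1.951 -1.64
v 1.133 -1.326 -1.568
v 1.754 -1.448 -1.765
v 2.153 -1.376 -1.241
v 0.967 -1.784 -1.119
v 1.366 -1.712 -0.595
v 1.362 -0.986 -1.111
v 1.758 -2.174 -1.249
v 1.767 -2.087 -0.869
v 2.053 -1.965 -1.104
v 1.447 -1.126 -0.758
v 1.733 -1.004 -0.993
v 1.94 -1.511 -0.682
v 1.387 -2.156 -1.367
v 1.673 -2.034 -1.602
v 1.067 -1.195 -1.256
v 1.353 -1.073 -1.491
v 1.18 -1.649 -1.678
v 1.718 -1.144 -1.607
v 1.915 -1.739 -1.675
v 1.545 -1.72 -1.794
v 1.423 -1.353 -1.752
v 1.952 -1.102 -1.299
v 2.15 -1.696 -1.368
v 2.159 -1.609 -0.988
v 2.037 -1.242 -0.946
v 2.022 -1.382 -1.56
v 0.97 -1.464 -0.992
v 1.168 -2.058 -1.061
v 1.083 -1.918 -1.414
v 0.961 -1.551 -1.372
v 1.205 -1.421 -0.685
v 1.402 -2.016 -0.753
v 1.697 -1.807 -0.608
v 1.575 -1.44 -0.566
v 1.098 -1.778 -0.8
v -1.112 0.214 3.109
v -0.502 0.347 4.892
v -0.327 0.836 2.793
v 0.283 0.969 4.577
v -0.503 -0.629 2.963
v 0.107 -0.496 4.747
v 0.282 -0.007 2.648
v 0.892 0.126 4.431
f 2 4 1
f 5 2 1
f 1 4 3
f 3 5 1
f 2 8 4
f 6 2 5
f 6 8 2
f 4 8 3
f 7 5 3
f 3 8 7
f 7 6 5
f 8 6 7
f 10 9 12
f 10 12 11
f 12 9 13
f 12 13 11
f 13 9 14
f 13 14 11
f 14 9 15
f 14 15 11
f 15 9 16
f 15 16 11
f 16 9 17
f 16 17 11
f 17 9 18
f 17 18 11
f 18 9 19
f 18 19 11
f 19 9 20
f 19 20 11
f 20 9 21
f 20 21 11
f 21 9 22
f 21 22 11
f 22 9 23
f 22 23 11
f 23 9 24
f 23 24 11
f 24 9 25
f 24 25 11
f 25 9 26
f 25 26 11
f 26 9 10
f 26 10 11
f 27 64 43
f 64 38 67
f 43 67 32
f 64 67 43
f 27 43 39
f 43 32 44
f 39 44 28
f 43 44 39
f 27 39 48
f 39 28 49
f 48 49 34
f 39 49 48
f 27 48 60
f 48 34 63
f 60 63 37
f 48 63 60
f 27 60 64
f 60 37 68
f 64 68 38
f 60 68 64
f 28 44 55
f 44 32 58
f 55 58 36
f 44 58 55
f 32 67 45
f 67 38 66
f 45 66 31
f 67 66 45
f 38 68 65
f 68 37 61
f 65 61 29
f 68 61 65
f 37 63 62
f 63 34 50
f 62 50 33
f 63 50 62
f 34 49 54
f 49 28 51
f 54 51 35
f 49 51 54
f 30 56 42
f 56 36 57
f 42 57 31
f 56 57 42
f 30 42 40
f 42 31 41
f 40 41 29
f 42 41 40
f 30 40 47
f 40 29 46
f 47 46 33
f 40 46 47
f 30 47 52
f 47 33 53
f 52 53 35
f 47 53 52
f 30 52 56
f 52 35 59
f 56 59 36
f 52 59 56
f 31 57 45
f 57 36 58
f 45 58 32
f 57 58 45
f 29 41 65
f 41 31 66
f 65 66 38
f 41 66 65
f 33 46 62
f 46 29 61
f 62 61 37
f 46 61 62
f 35 53 54
f 53 33 50
f 54 50 34
f 53 50 54
f 36 59 55
f 59 35 51
f 55 51 28
f 59 51 55
f 70 72 69
f 73 70 69
f 69 72 71
f 71 73 69
f 70 76 72
f 74 70 73
f 74 76 70
f 72 76 71
f 75 73 71
f 71 76 75
f 75 74 73
f 76 74 75



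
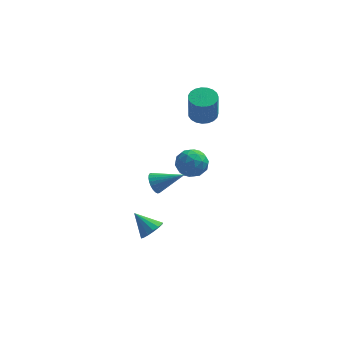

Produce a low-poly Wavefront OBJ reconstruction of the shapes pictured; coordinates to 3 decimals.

v 0.28 3.57 3.022
v 1.129 3.614 3.033
v 1.128 3.133 4.83
v 0.28 3.09 4.818
v 1.037 3.943 3.122
v 1.037 3.463 4.918
v 0.815 4.209 3.193
v 0.814 3.728 4.989
v 0.5 4.364 3.234
v 0.499 3.883 5.031
v 0.147 4.381 3.238
v 0.146 3.901 5.035
v -0.183 4.259 3.206
v -0.184 3.778 5.002
v -0.433 4.017 3.141
v -0.433 3.537 4.938
v -0.559 3.698 3.056
v -0.56 3.218 4.852
v -0.541 3.357 2.964
v -0.541 2.877 4.761
v -0.38 3.053 2.883
v -0.381 2.573 4.68
v -0.105 2.839 2.826
v -0.106 2.358 4.623
v 0.236 2.75 2.802
v 0.236 2.27 4.599
v 0.585 2.804 2.817
v 0.585 2.323 4.614
v 0.882 2.99 2.867
v 0.881 2.509 4.663
v 1.074 3.276 2.943
v 1.073 2.796 4.74
v -2.442 -0.806 -3.731
v -2.003 -0.14 -3.666
v -3.458 -0.234 -2.709
v -2.269 -0.063 -3.974
v -2.582 -0.185 -4.216
v -2.857 -0.474 -4.329
v -3.021 -0.851 -4.281
v -3.03 -1.216 -4.086
v -2.882 -1.471 -3.796
v -2.615 -1.548 -3.488
v -2.303 -1.426 -3.245
v -2.027 -1.138 -3.133
v -1.863 -0.761 -3.181
v -1.854 -0.396 -3.376
v -2.227 -1.856 1.273
v -1.958 -1.406 0.81
v -0.613 -1.964 2.107
v -2.047 -1.236 1.004
v -2.163 -1.16 1.239
v -2.29 -1.191 1.479
v -2.406 -1.322 1.688
v -2.496 -1.535 1.834
v -2.544 -1.797 1.894
v -2.544 -2.068 1.86
v -2.496 -2.307 1.736
v -2.407 -2.477 1.542
v -2.291 -2.553 1.307
v -2.164 -2.522 1.066
v -2.048 -2.391 0.857
v -1.958 -2.178 0.712
v -1.91 -1.916 0.652
v -1.91 -1.645 0.686
v -1.279 3.978 -1.583
v -0.482 4.296 -2.172
v -0.218 3.084 -0.628
v 0.579 3.402 -1.217
v 0.085 4.08 -0.6
v -0.571 4.632 -1.191
v -0.129 2.748 -1.609
v -0.785 3.3 -2.2
v 0.229 3.535 -2.188
v 0.361 4.358 -1.564
v -1.061 3.022 -1.236
v -0.929 3.845 -0.612
v -0.974 4.216 -1.961
v 0.274 3.164 -0.839
v -0.017 3.563 -0.476
v 0.452 3.75 -0.822
v -1.026 4.413 -1.385
v -0.557 4.6 -1.731
v -0.224 4.473 -0.807
v -0.143 2.78 -1.069
v 0.326 2.967 -1.415
v -1.152 3.63 -1.978
v -0.683 3.817 -2.324
v -0.476 2.907 -1.993
v -0.087 3.955 -2.317
v 0.537 3.43 -1.755
v 0.12 3.045 -1.986
v -0.265 3.37 -2.333
v -0.009 4.439 -1.95
v 0.614 3.914 -1.389
v 0.324 4.312 -1.027
v -0.062 4.637 -1.374
v 0.409 3.992 -1.96
v -1.314 3.466 -1.411
v -0.691 2.941 -0.85
v -0.638 2.743 -1.426
v -1.024 3.068 -1.773
v -1.237 3.95 -1.045
v -0.613 3.425 -0.483
v -0.435 4.01 -0.467
v -0.82 4.335 -0.814
v -1.109 3.388 -0.84
f 2 1 5
f 2 5 3
f 3 5 6
f 3 6 4
f 5 1 7
f 5 7 6
f 6 7 8
f 6 8 4
f 7 1 9
f 7 9 8
f 8 9 10
f 8 10 4
f 9 1 11
f 9 11 10
f 10 11 12
f 10 12 4
f 11 1 13
f 11 13 12
f 12 13 14
f 12 14 4
f 13 1 15
f 13 15 14
f 14 15 16
f 14 16 4
f 15 1 17
f 15 17 16
f 16 17 18
f 16 18 4
f 17 1 19
f 17 19 18
f 18 19 20
f 18 20 4
f 19 1 21
f 19 21 20
f 20 21 22
f 20 22 4
f 21 1 23
f 21 23 22
f 22 23 24
f 22 24 4
f 23 1 25
f 23 25 24
f 24 25 26
f 24 26 4
f 25 1 27
f 25 27 26
f 26 27 28
f 26 28 4
f 27 1 29
f 27 29 28
f 28 29 30
f 28 30 4
f 29 1 31
f 29 31 30
f 30 31 32
f 30 32 4
f 31 1 2
f 31 2 32
f 32 2 3
f 32 3 4
f 34 33 36
f 34 36 35
f 36 33 37
f 36 37 35
f 37 33 38
f 37 38 35
f 38 33 39
f 38 39 35
f 39 33 40
f 39 40 35
f 40 33 41
f 40 41 35
f 41 33 42
f 41 42 35
f 42 33 43
f 42 43 35
f 43 33 44
f 43 44 35
f 44 33 45
f 44 45 35
f 45 33 46
f 45 46 35
f 46 33 34
f 46 34 35
f 48 47 50
f 48 50 49
f 50 47 51
f 50 51 49
f 51 47 52
f 51 52 49
f 52 47 53
f 52 53 49
f 53 47 54
f 53 54 49
f 54 47 55
f 54 55 49
f 55 47 56
f 55 56 49
f 56 47 57
f 56 57 49
f 57 47 58
f 57 58 49
f 58 47 59
f 58 59 49
f 59 47 60
f 59 60 49
f 60 47 61
f 60 61 49
f 61 47 62
f 61 62 49
f 62 47 63
f 62 63 49
f 63 47 64
f 63 64 49
f 64 47 48
f 64 48 49
f 65 102 81
f 102 76 105
f 81 105 70
f 102 105 81
f 65 81 77
f 81 70 82
f 77 82 66
f 81 82 77
f 65 77 86
f 77 66 87
f 86 87 72
f 77 87 86
f 65 86 98
f 86 72 101
f 98 101 75
f 86 101 98
f 65 98 102
f 98 75 106
f 102 106 76
f 98 106 102
f 66 82 93
f 82 70 96
f 93 96 74
f 82 96 93
f 70 105 83
f 105 76 104
f 83 104 69
f 105 104 83
f 76 106 103
f 106 75 99
f 103 99 67
f 106 99 103
f 75 101 100
f 101 72 88
f 100 88 71
f 101 88 100
f 72 87 92
f 87 66 89
f 92 89 73
f 87 89 92
f 68 94 80
f 94 74 95
f 80 95 69
f 94 95 80
f 68 80 78
f 80 69 79
f 78 79 67
f 80 79 78
f 68 78 85
f 78 67 84
f 85 84 71
f 78 84 85
f 68 85 90
f 85 71 91
f 90 91 73
f 85 91 90
f 68 90 94
f 90 73 97
f 94 97 74
f 90 97 94
f 69 95 83
f 95 74 96
f 83 96 70
f 95 96 83
f 67 79 103
f 79 69 104
f 103 104 76
f 79 104 103
f 71 84 100
f 84 67 99
f 100 99 75
f 84 99 100
f 73 91 92
f 91 71 88
f 92 88 72
f 91 88 92
f 74 97 93
f 97 73 89
f 93 89 66
f 97 89 93



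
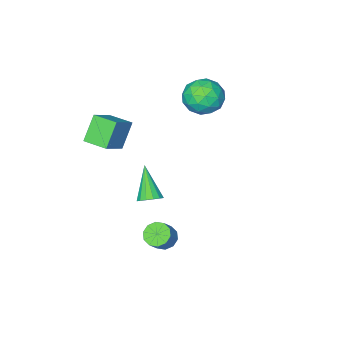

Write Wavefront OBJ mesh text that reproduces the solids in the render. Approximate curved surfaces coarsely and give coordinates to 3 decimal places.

v -0.753 -1.312 -4.212
v -0.294 -1.023 -3.786
v -1.347 -2.588 -2.708
v -0.593 -0.833 -3.743
v -0.935 -0.771 -3.825
v -1.228 -0.854 -4.012
v -1.394 -1.06 -4.252
v -1.388 -1.334 -4.481
v -1.212 -1.602 -4.639
v -0.913 -1.792 -4.682
v -0.571 -1.854 -4.599
v -0.278 -1.771 -4.413
v -0.112 -1.565 -4.173
v -0.118 -1.291 -3.944
v 0.663 -2.593 2.143
v 1.908 -2.121 3.084
v 0.202 -1.388 2.147
v 1.447 -0.915 3.087
v 1.513 -2.265 0.853
v 2.758 -1.792 1.793
v 1.052 -1.059 0.856
v 2.297 -0.587 1.797
v -4.437 -0.768 1.503
v -3.983 -0.008 2.214
v -3.697 -2.132 2.486
v -3.243 -1.372 3.197
v -4.367 -1.527 3.174
v -4.825 -0.684 2.567
v -2.855 -1.456 2.133
v -3.313 -0.613 1.526
v -3.005 -0.434 2.604
v -3.94 -0.477 3.247
v -3.74 -1.663 1.453
v -4.675 -1.706 2.096
v -4.275 -0.268 1.772
v -3.405 -1.872 2.928
v -4.066 -1.963 2.915
v -3.799 -1.516 3.333
v -4.77 -0.666 1.979
v -4.503 -0.219 2.397
v -4.729 -1.112 2.962
v -3.177 -1.921 2.303
v -2.91 -1.474 2.721
v -3.881 -0.624 1.367
v -3.614 -0.177 1.785
v -2.951 -1.028 1.738
v -3.434 -0.072 2.419
v -2.998 -0.873 2.997
v -2.77 -0.923 2.372
v -3.039 -0.427 2.015
v -3.983 -0.097 2.797
v -3.548 -0.899 3.376
v -4.209 -0.99 3.362
v -4.478 -0.495 3.005
v -3.408 -0.347 3.027
v -4.132 -1.241 1.324
v -3.697 -2.043 1.903
v -3.202 -1.645 1.695
v -3.471 -1.15 1.338
v -4.682 -1.267 1.703
v -4.246 -2.068 2.281
v -4.641 -1.713 2.685
v -4.91 -1.217 2.328
v -4.272 -1.793 1.673
v 1.173 2.426 -3.348
v 1.714 2.134 -3.683
v 2.328 2.382 -2.906
v 1.787 2.674 -2.572
v 1.694 2.55 -3.799
v 2.307 2.798 -3.023
v 1.475 2.919 -3.744
v 2.088 3.167 -2.967
v 1.14 3.099 -3.537
v 1.754 3.347 -2.761
v 0.818 3.023 -3.258
v 1.432 3.271 -2.482
v 0.632 2.718 -3.014
v 1.246 2.966 -2.237
v 0.653 2.302 -2.897
v 1.266 2.55 -2.121
v 0.872 1.933 -2.953
v 1.485 2.181 -2.176
v 1.206 1.753 -3.159
v 1.82 2.001 -2.383
v 1.528 1.829 -3.438
v 2.142 2.077 -2.662
f 2 1 4
f 2 4 3
f 4 1 5
f 4 5 3
f 5 1 6
f 5 6 3
f 6 1 7
f 6 7 3
f 7 1 8
f 7 8 3
f 8 1 9
f 8 9 3
f 9 1 10
f 9 10 3
f 10 1 11
f 10 11 3
f 11 1 12
f 11 12 3
f 12 1 13
f 12 13 3
f 13 1 14
f 13 14 3
f 14 1 2
f 14 2 3
f 16 18 15
f 19 16 15
f 15 18 17
f 17 19 15
f 16 22 18
f 20 16 19
f 20 22 16
f 18 22 17
f 21 19 17
f 17 22 21
f 21 20 19
f 22 20 21
f 23 60 39
f 60 34 63
f 39 63 28
f 60 63 39
f 23 39 35
f 39 28 40
f 35 40 24
f 39 40 35
f 23 35 44
f 35 24 45
f 44 45 30
f 35 45 44
f 23 44 56
f 44 30 59
f 56 59 33
f 44 59 56
f 23 56 60
f 56 33 64
f 60 64 34
f 56 64 60
f 24 40 51
f 40 28 54
f 51 54 32
f 40 54 51
f 28 63 41
f 63 34 62
f 41 62 27
f 63 62 41
f 34 64 61
f 64 33 57
f 61 57 25
f 64 57 61
f 33 59 58
f 59 30 46
f 58 46 29
f 59 46 58
f 30 45 50
f 45 24 47
f 50 47 31
f 45 47 50
f 26 52 38
f 52 32 53
f 38 53 27
f 52 53 38
f 26 38 36
f 38 27 37
f 36 37 25
f 38 37 36
f 26 36 43
f 36 25 42
f 43 42 29
f 36 42 43
f 26 43 48
f 43 29 49
f 48 49 31
f 43 49 48
f 26 48 52
f 48 31 55
f 52 55 32
f 48 55 52
f 27 53 41
f 53 32 54
f 41 54 28
f 53 54 41
f 25 37 61
f 37 27 62
f 61 62 34
f 37 62 61
f 29 42 58
f 42 25 57
f 58 57 33
f 42 57 58
f 31 49 50
f 49 29 46
f 50 46 30
f 49 46 50
f 32 55 51
f 55 31 47
f 51 47 24
f 55 47 51
f 66 65 69
f 66 69 67
f 67 69 70
f 67 70 68
f 69 65 71
f 69 71 70
f 70 71 72
f 70 72 68
f 71 65 73
f 71 73 72
f 72 73 74
f 72 74 68
f 73 65 75
f 73 75 74
f 74 75 76
f 74 76 68
f 75 65 77
f 75 77 76
f 76 77 78
f 76 78 68
f 77 65 79
f 77 79 78
f 78 79 80
f 78 80 68
f 79 65 81
f 79 81 80
f 80 81 82
f 80 82 68
f 81 65 83
f 81 83 82
f 82 83 84
f 82 84 68
f 83 65 85
f 83 85 84
f 84 85 86
f 84 86 68
f 85 65 66
f 85 66 86
f 86 66 67
f 86 67 68



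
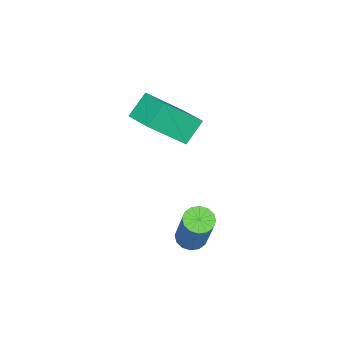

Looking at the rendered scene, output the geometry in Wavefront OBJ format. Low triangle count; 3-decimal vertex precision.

v 3.451 2.673 -1.164
v 3.925 2.793 -1.369
v 4.543 3.227 0.32
v 4.069 3.107 0.524
v 3.783 3.027 -1.377
v 4.401 3.462 0.312
v 3.551 3.167 -1.328
v 4.17 3.601 0.361
v 3.293 3.174 -1.235
v 3.912 3.608 0.453
v 3.077 3.047 -1.124
v 3.696 3.481 0.565
v 2.962 2.819 -1.023
v 3.58 3.254 0.666
v 2.977 2.553 -0.96
v 3.595 2.987 0.729
v 3.119 2.318 -0.952
v 3.737 2.753 0.737
v 3.35 2.179 -1.001
v 3.969 2.613 0.688
v 3.608 2.172 -1.093
v 4.227 2.606 0.595
v 3.824 2.299 -1.205
v 4.443 2.733 0.484
v 3.94 2.526 -1.306
v 4.558 2.961 0.383
v 0.834 -0.249 1.939
v 0.103 0.099 2.624
v -0.116 0.78 0.401
v -0.847 1.128 1.086
v 1.407 0.572 2.134
v 0.676 0.92 2.819
v 0.457 1.601 0.596
v -0.274 1.949 1.281
f 2 1 5
f 2 5 3
f 3 5 6
f 3 6 4
f 5 1 7
f 5 7 6
f 6 7 8
f 6 8 4
f 7 1 9
f 7 9 8
f 8 9 10
f 8 10 4
f 9 1 11
f 9 11 10
f 10 11 12
f 10 12 4
f 11 1 13
f 11 13 12
f 12 13 14
f 12 14 4
f 13 1 15
f 13 15 14
f 14 15 16
f 14 16 4
f 15 1 17
f 15 17 16
f 16 17 18
f 16 18 4
f 17 1 19
f 17 19 18
f 18 19 20
f 18 20 4
f 19 1 21
f 19 21 20
f 20 21 22
f 20 22 4
f 21 1 23
f 21 23 22
f 22 23 24
f 22 24 4
f 23 1 25
f 23 25 24
f 24 25 26
f 24 26 4
f 25 1 2
f 25 2 26
f 26 2 3
f 26 3 4
f 28 30 27
f 31 28 27
f 27 30 29
f 29 31 27
f 28 34 30
f 32 28 31
f 32 34 28
f 30 34 29
f 33 31 29
f 29 34 33
f 33 32 31
f 34 32 33

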